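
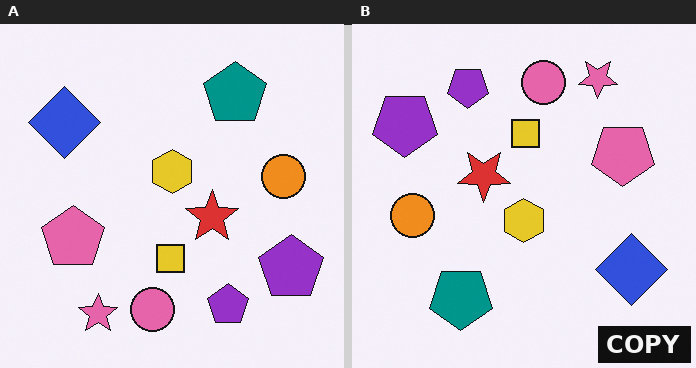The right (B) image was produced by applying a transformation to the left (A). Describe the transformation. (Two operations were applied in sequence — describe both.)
The image was rotated 180°, then watermarked with the text "COPY" in the lower-right corner.

The pink star sits in the bottom-left of the left (A) image and the top-right of the right (B) — consistent with a whole-image 180° rotation. A dark label reading "COPY" appears in the lower-right corner.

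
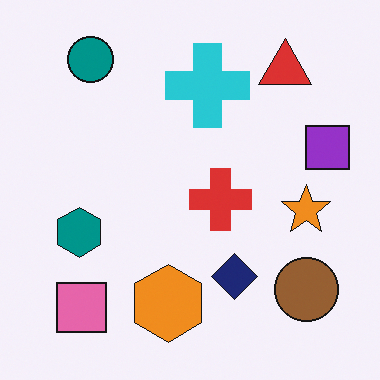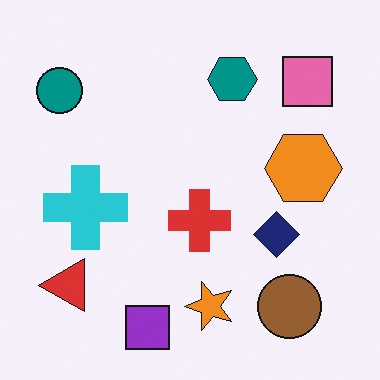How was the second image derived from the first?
The transformation is: transposed (reflected across the top-left ↔ bottom-right diagonal).

Shapes have swapped their row and column positions — what was in the top-right is now in the bottom-left — a diagonal reflection.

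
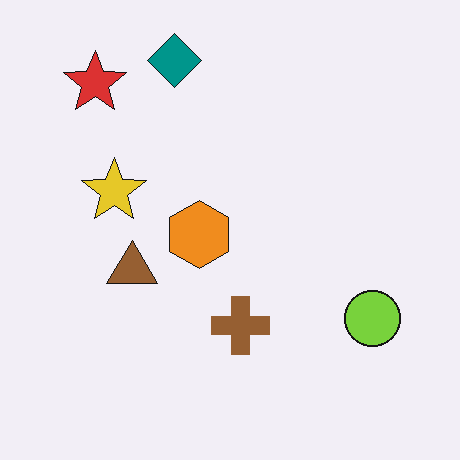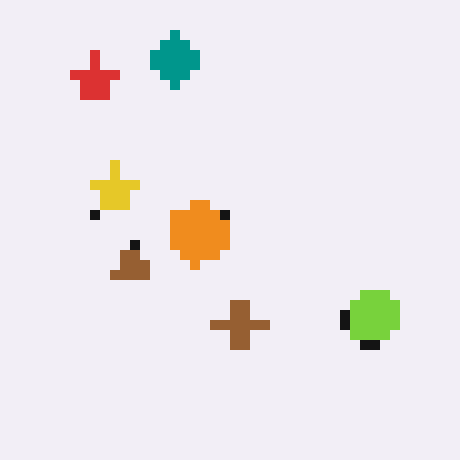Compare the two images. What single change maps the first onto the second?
The transformation is: coarsely pixelated.

Shapes are reduced to large square blocks; fine edges and outlines are lost — a downscale-then-upscale (mosaic) effect.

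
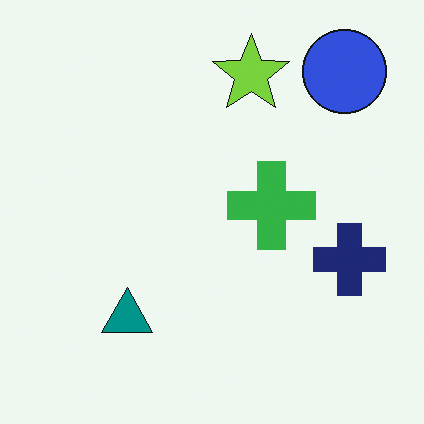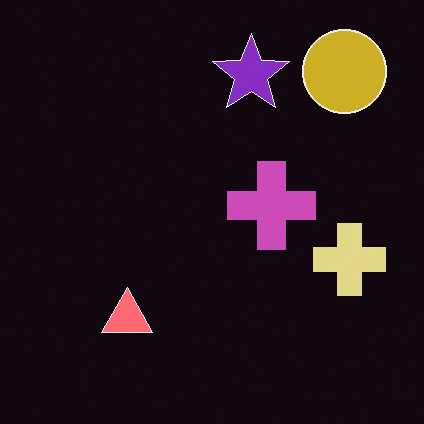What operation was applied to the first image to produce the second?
It was color-inverted (negative).

The light background has become dark and every shape's color is its complement — a photographic negative.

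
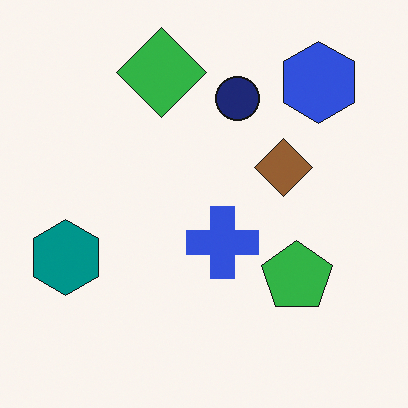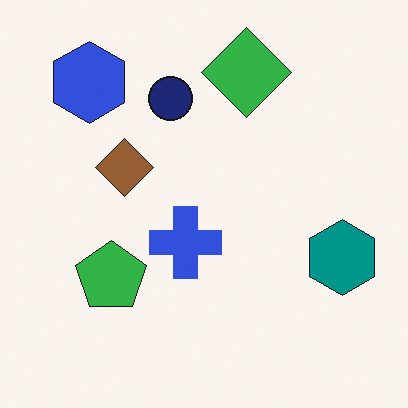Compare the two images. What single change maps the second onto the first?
The image was flipped horizontally (left ↔ right).

The teal hexagon is in the right of the second image and the left of the first — shapes on opposite sides of the vertical midline have swapped in a mirror flip.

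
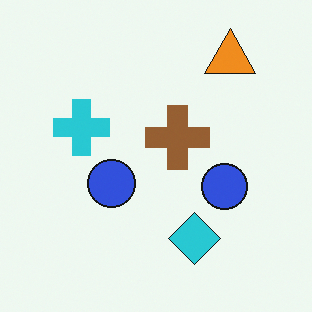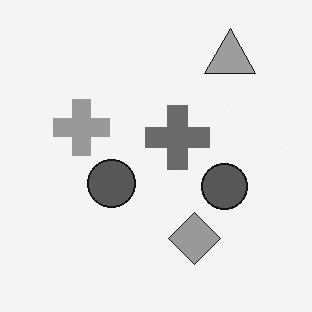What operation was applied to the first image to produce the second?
Converted to grayscale.

All color is removed — every shape is now a shade of grey.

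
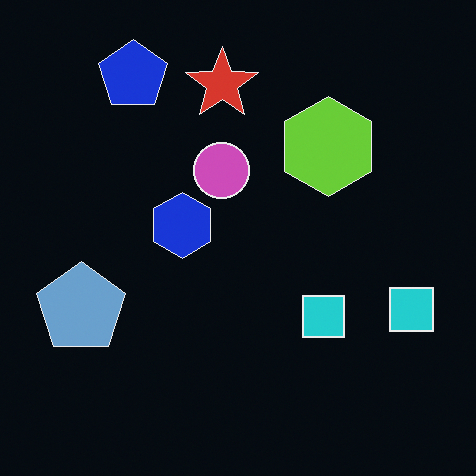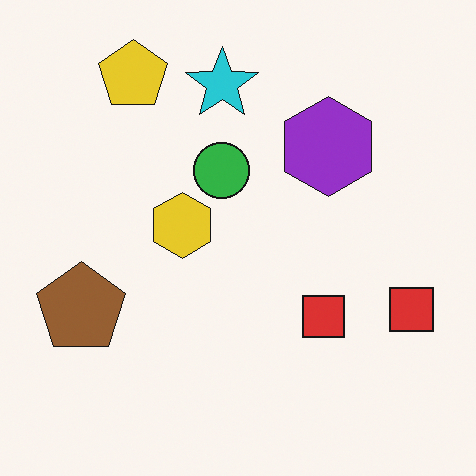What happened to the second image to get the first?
The transformation is: color-inverted (negative).

The light background has become dark and every shape's color is its complement — a photographic negative.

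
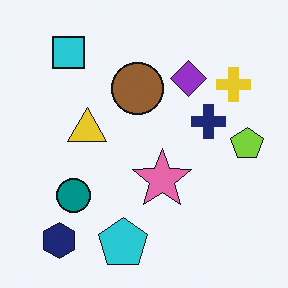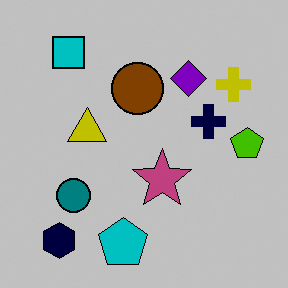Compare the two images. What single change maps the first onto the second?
The image was aggressively posterized.

Each flat color has snapped to a coarser quantized level — most visibly, the near-white background has dropped to a flat grey.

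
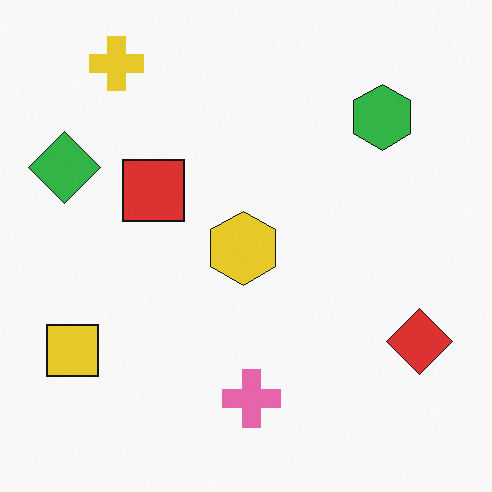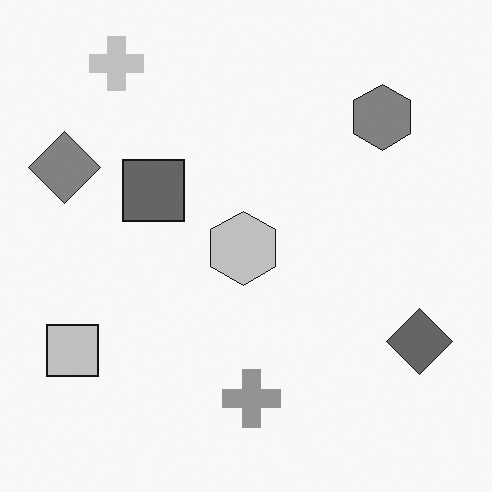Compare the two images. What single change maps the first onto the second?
The transformation is: converted to grayscale.

All color is removed — every shape is now a shade of grey.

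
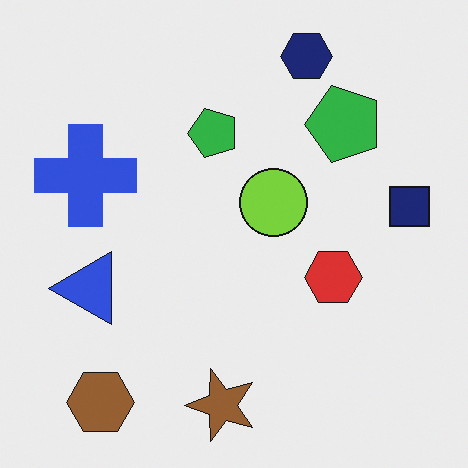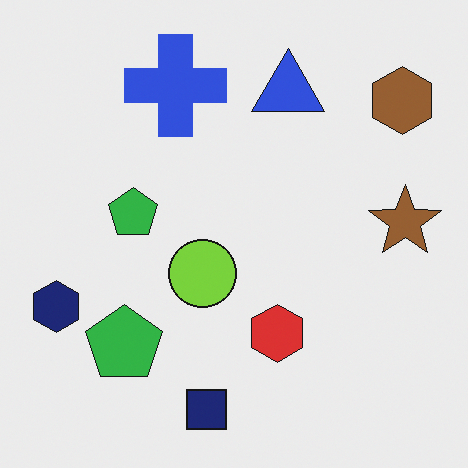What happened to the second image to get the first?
The image was transposed (reflected across the top-left ↔ bottom-right diagonal).

Shapes have swapped their row and column positions — what was in the top-right is now in the bottom-left — a diagonal reflection.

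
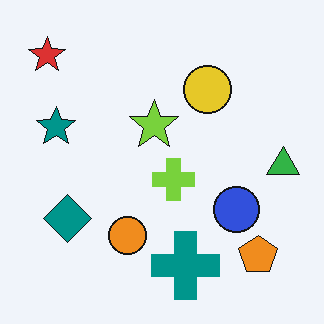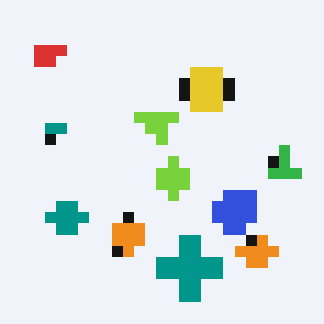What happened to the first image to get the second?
Heavily pixelated into large blocks.

Shapes are reduced to large square blocks; fine edges and outlines are lost — a downscale-then-upscale (mosaic) effect.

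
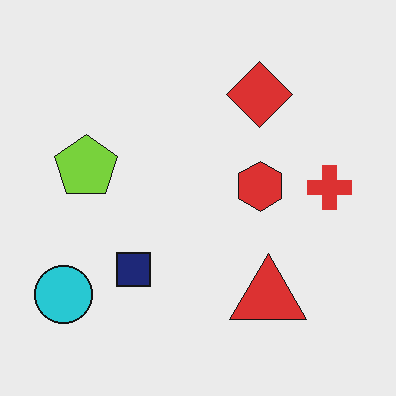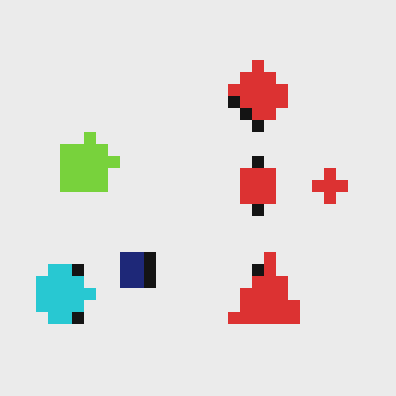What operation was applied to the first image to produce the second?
It was heavily pixelated into large blocks.

Shapes are reduced to large square blocks; fine edges and outlines are lost — a downscale-then-upscale (mosaic) effect.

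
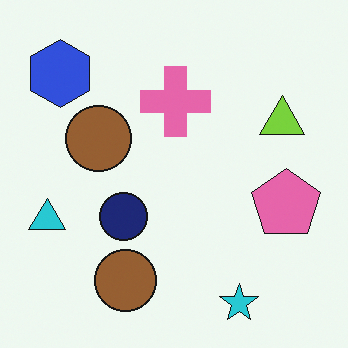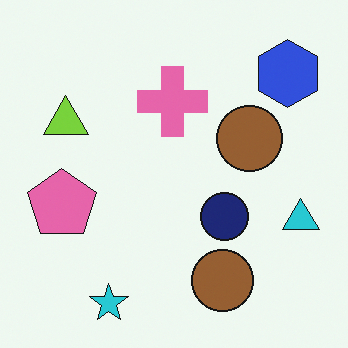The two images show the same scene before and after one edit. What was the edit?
Flipped horizontally (left ↔ right).

The cyan triangle is in the left of the first image and the right of the second — shapes on opposite sides of the vertical midline have swapped in a mirror flip.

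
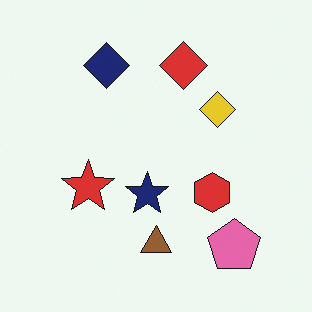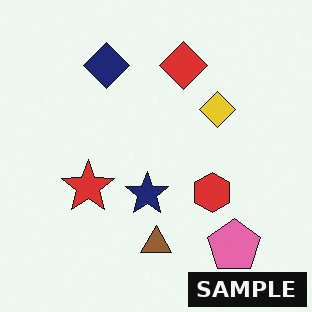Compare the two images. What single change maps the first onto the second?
The second image is the first watermarked with the text "SAMPLE" in the lower-right corner.

A dark label reading "SAMPLE" appears in the lower-right corner.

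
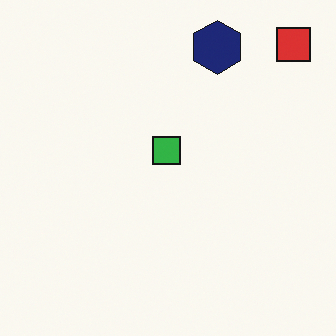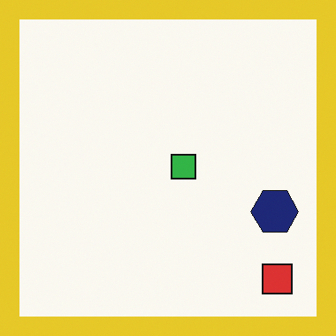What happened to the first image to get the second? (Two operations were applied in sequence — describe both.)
This is the original image rotated 90° clockwise, then framed with a yellow border.

The red square sits in the top-right of the first image and the bottom-right of the second — consistent with a whole-image 90° clockwise rotation. A solid yellow frame runs around the edge of the second image, with the content slightly shrunk inside it.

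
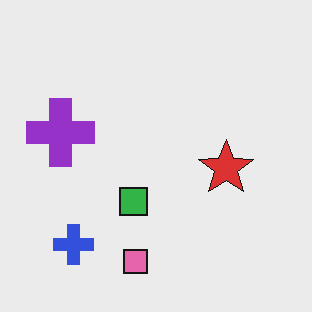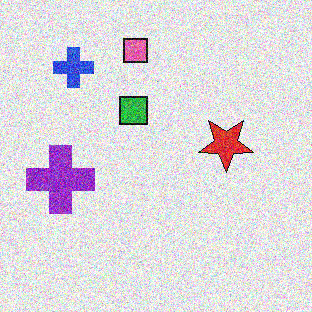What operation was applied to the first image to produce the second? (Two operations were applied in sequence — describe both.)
The image was degraded with a thick layer of grain, then flipped vertically (top ↔ bottom).

Random speckle covers the whole image, including the flat background. The pink square is in the bottom of the first image and the top of the second — shapes on opposite sides of the horizontal midline have swapped in a mirror flip.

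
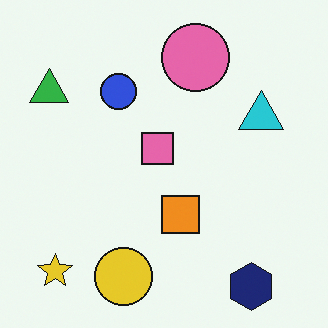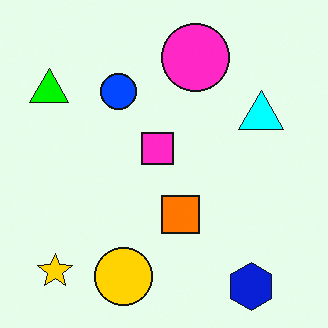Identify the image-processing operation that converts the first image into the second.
The second image is the first heavily oversaturated.

All colors are more vivid — a global saturation change.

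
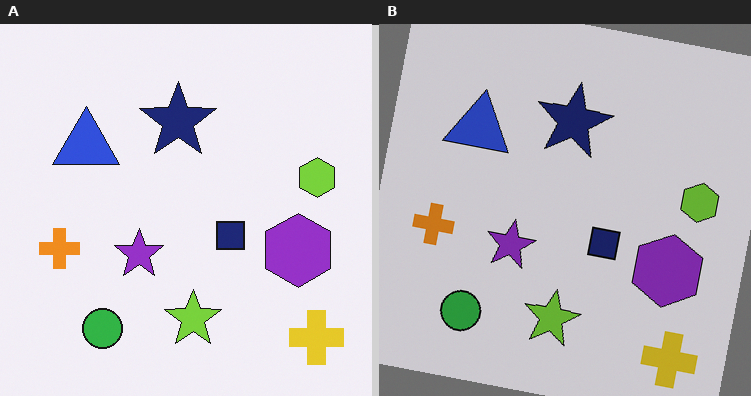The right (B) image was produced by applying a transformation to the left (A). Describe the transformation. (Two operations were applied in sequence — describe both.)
The right (B) image is the left (A) rotated clockwise by a few degrees, then slightly darkened.

Every shape is tilted by the same angle and the image corners show triangular fill wedges — a whole-image rotation by a non-right angle. Every pixel — background and shapes alike — is uniformly darkened.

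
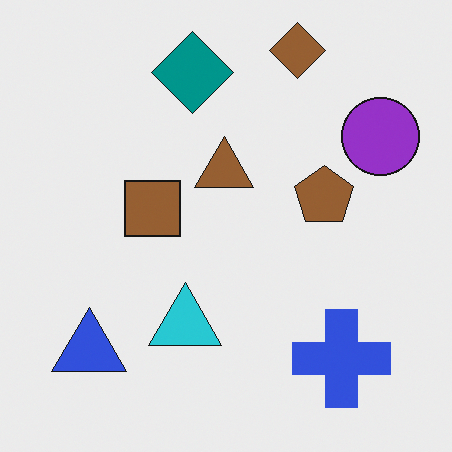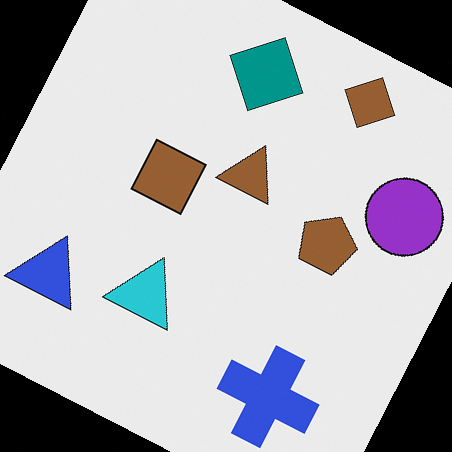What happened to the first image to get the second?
The image was rotated clockwise by a clearly visible amount.

Every shape is tilted by the same angle and the image corners show triangular fill wedges — a whole-image rotation by a non-right angle.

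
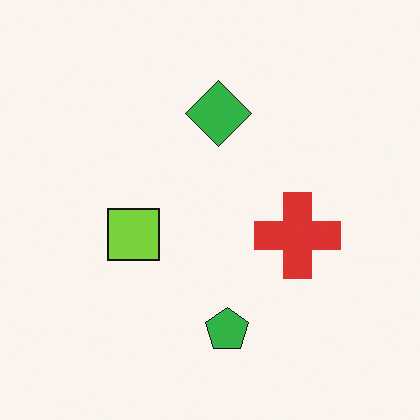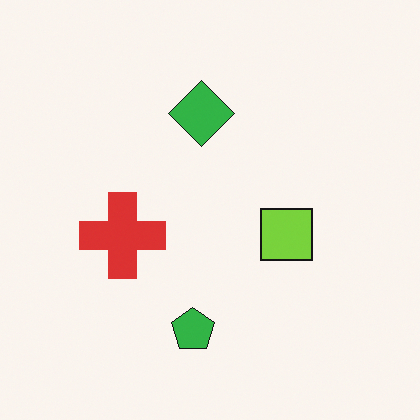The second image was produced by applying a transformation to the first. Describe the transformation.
This is the original image flipped horizontally (left ↔ right).

The red cross is in the right of the first image and the left of the second — shapes on opposite sides of the vertical midline have swapped in a mirror flip.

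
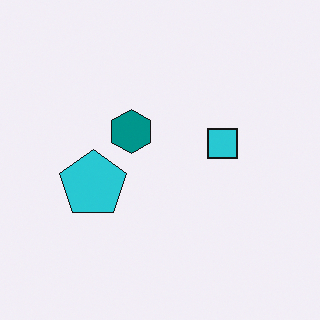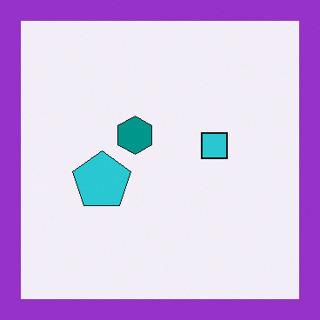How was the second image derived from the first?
The transformation is: framed with a purple border.

A solid purple frame runs around the edge of the second image, with the content slightly shrunk inside it.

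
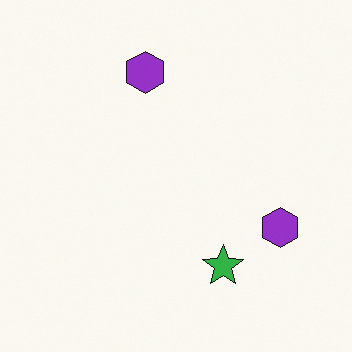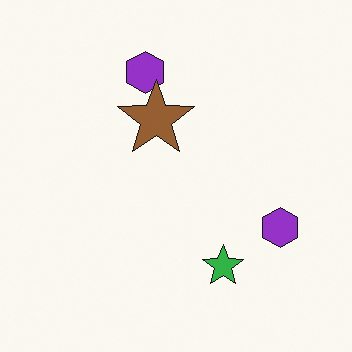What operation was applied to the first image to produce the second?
The second image is the first overlaid with an additional brown star.

A brown star appears in the second image that is absent from the first.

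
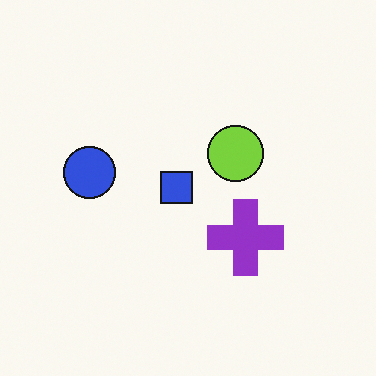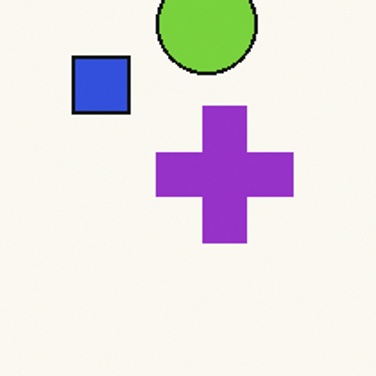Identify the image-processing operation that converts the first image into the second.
Cropped to a noticeably smaller region and rescaled.

The visible shapes are larger and the field of view is narrower; shapes near the original edges may be partly or wholly outside the frame — a crop-and-rescale.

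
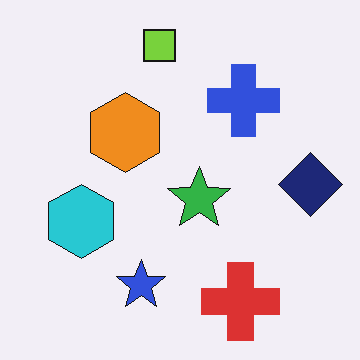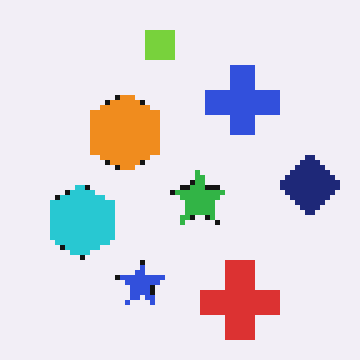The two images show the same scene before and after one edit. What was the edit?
The second image is the first mildly pixelated.

Shapes are reduced to large square blocks; fine edges and outlines are lost — a downscale-then-upscale (mosaic) effect.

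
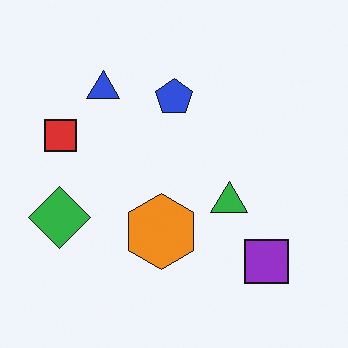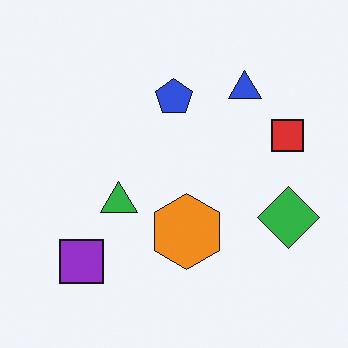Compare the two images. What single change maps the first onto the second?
The second image is the first flipped horizontally (left ↔ right).

The green diamond is in the left of the first image and the right of the second — shapes on opposite sides of the vertical midline have swapped in a mirror flip.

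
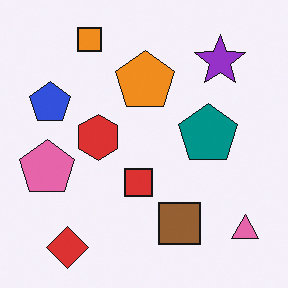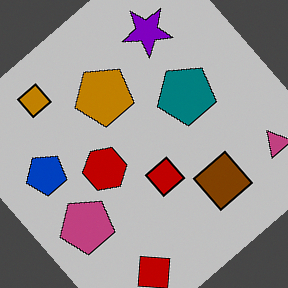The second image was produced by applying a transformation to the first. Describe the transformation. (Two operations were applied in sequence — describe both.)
Aggressively posterized, then rotated counter-clockwise by a large amount — several tens of degrees.

Each flat color has snapped to a coarser quantized level — most visibly, the near-white background has dropped to a flat grey. Every shape is tilted by the same angle and the image corners show triangular fill wedges — a whole-image rotation by a non-right angle.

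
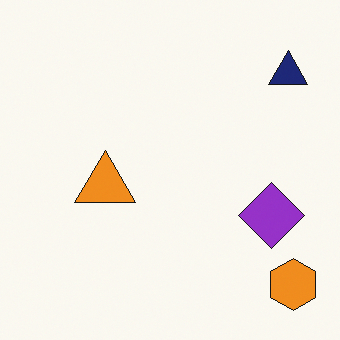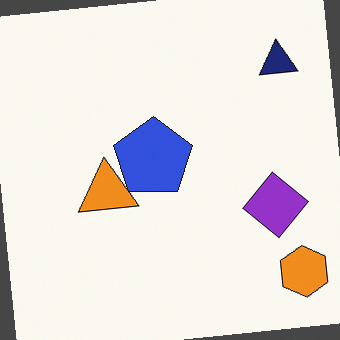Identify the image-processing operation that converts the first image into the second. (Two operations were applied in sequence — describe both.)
The second image is the first rotated counter-clockwise by a few degrees, then overlaid with an additional blue pentagon.

Every shape is tilted by the same angle and the image corners show triangular fill wedges — a whole-image rotation by a non-right angle. A blue pentagon appears in the second image that is absent from the first.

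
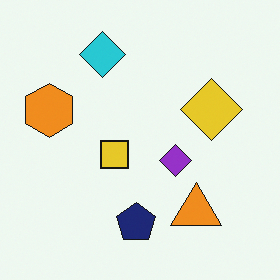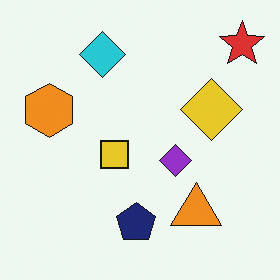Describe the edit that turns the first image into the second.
Overlaid with an additional red star.

A red star appears in the second image that is absent from the first.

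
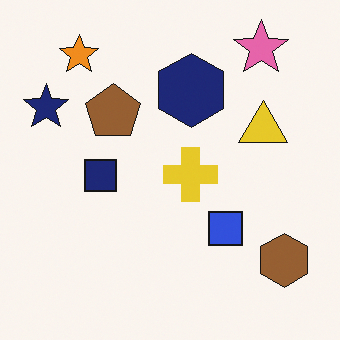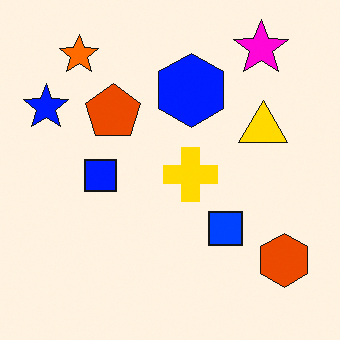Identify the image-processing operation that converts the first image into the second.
It was made much more vivid (saturation change).

All colors are more vivid — a global saturation change.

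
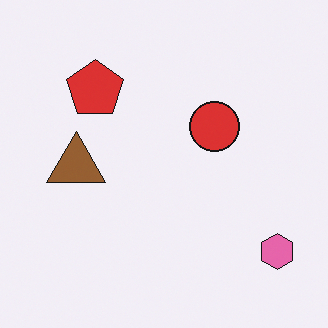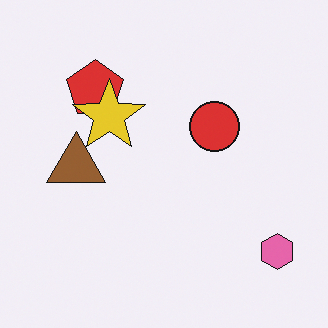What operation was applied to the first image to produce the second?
Overlaid with an additional yellow star.

A yellow star appears in the second image that is absent from the first.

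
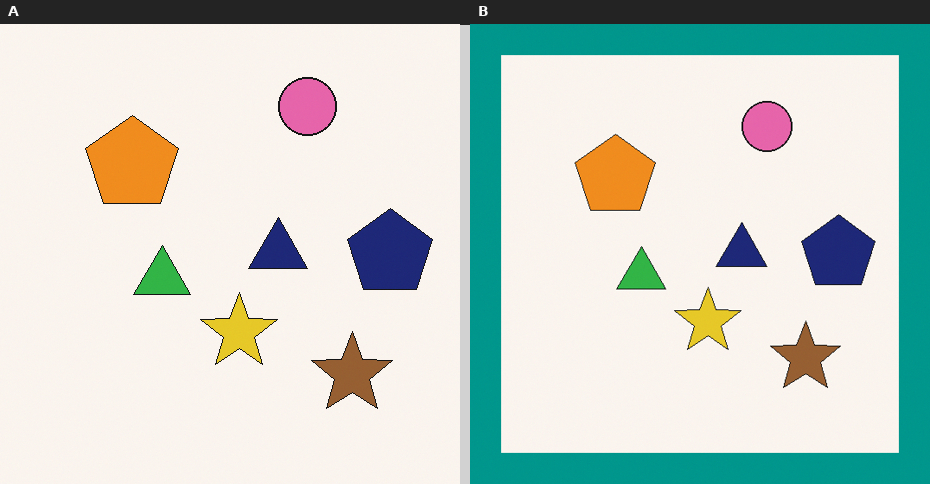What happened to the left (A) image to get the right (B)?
The image was framed with a teal border.

A solid teal frame runs around the edge of the right (B) image, with the content slightly shrunk inside it.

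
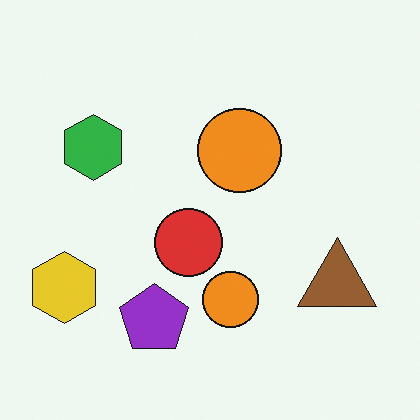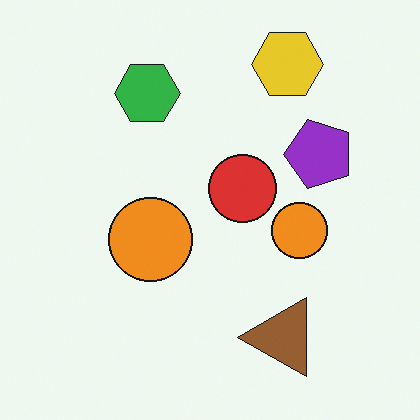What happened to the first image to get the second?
Transposed (reflected across the top-left ↔ bottom-right diagonal).

Shapes have swapped their row and column positions — what was in the top-right is now in the bottom-left — a diagonal reflection.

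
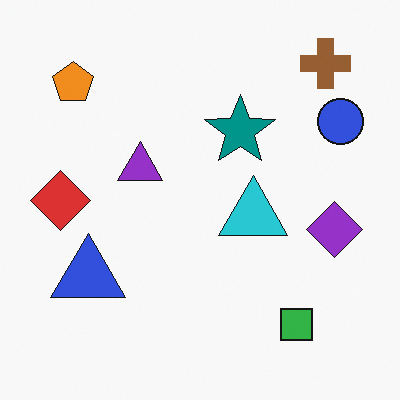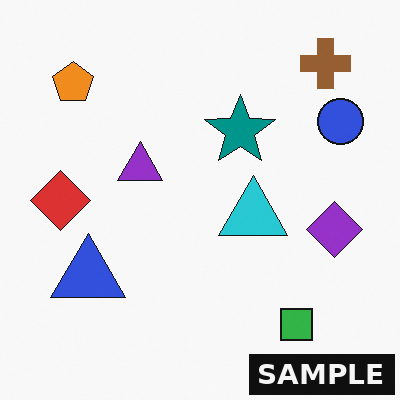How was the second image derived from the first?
It was watermarked with the text "SAMPLE" in the lower-right corner.

A dark label reading "SAMPLE" appears in the lower-right corner.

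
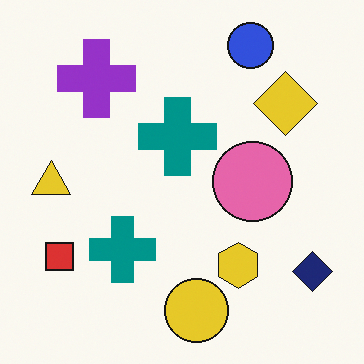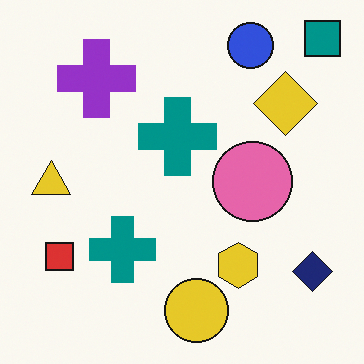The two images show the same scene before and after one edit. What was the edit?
It was overlaid with an additional teal square.

A teal square appears in the second image that is absent from the first.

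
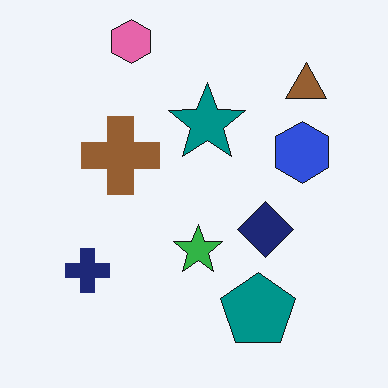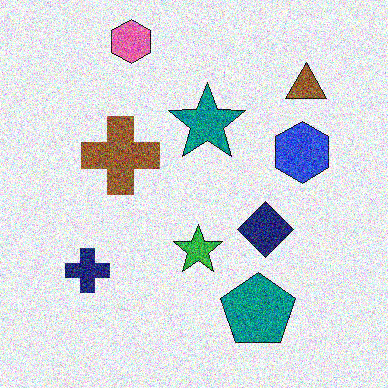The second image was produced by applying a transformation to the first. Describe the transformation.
Degraded with a thick layer of grain.

Random speckle covers the whole image, including the flat background.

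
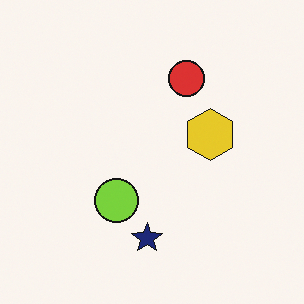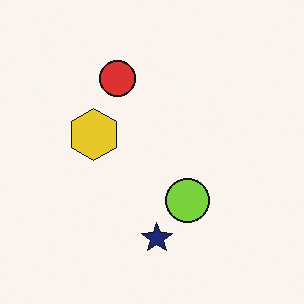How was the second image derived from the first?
The image was flipped horizontally (left ↔ right).

The yellow hexagon is in the right of the first image and the left of the second — shapes on opposite sides of the vertical midline have swapped in a mirror flip.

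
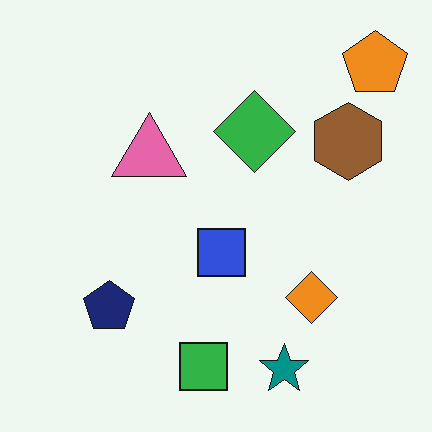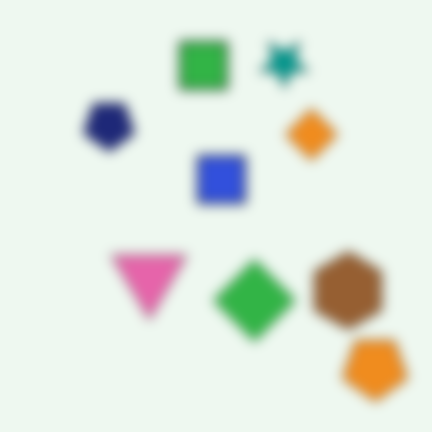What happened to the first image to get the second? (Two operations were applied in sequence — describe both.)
It was strongly gaussian-blurred, then flipped vertically (top ↔ bottom).

Shape edges and outlines are uniformly softened across the whole image. The teal star is in the bottom of the first image and the top of the second — shapes on opposite sides of the horizontal midline have swapped in a mirror flip.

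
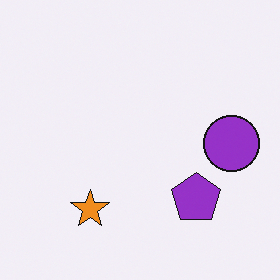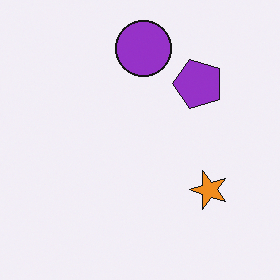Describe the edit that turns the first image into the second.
The transformation is: rotated 90° counter-clockwise.

The purple circle sits in the right of the first image and the top of the second — consistent with a whole-image 90° counter-clockwise rotation.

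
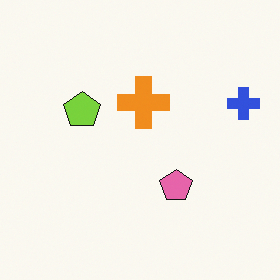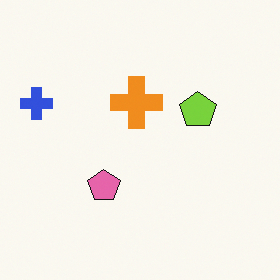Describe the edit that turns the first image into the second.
The transformation is: flipped horizontally (left ↔ right).

The blue cross is in the right of the first image and the left of the second — shapes on opposite sides of the vertical midline have swapped in a mirror flip.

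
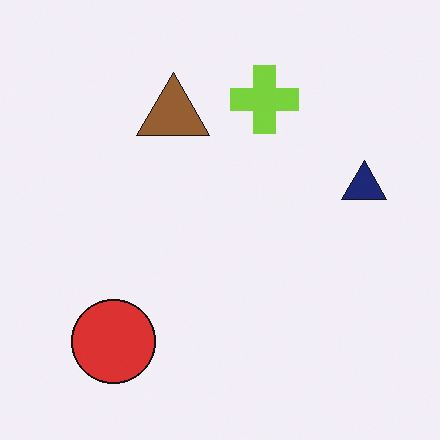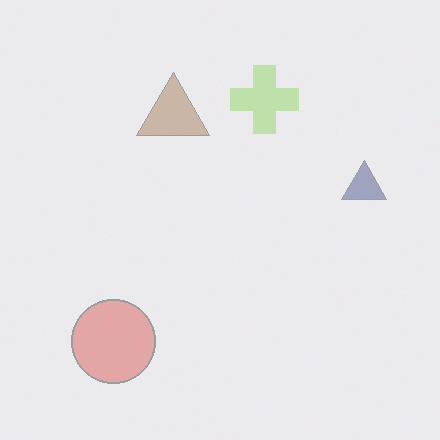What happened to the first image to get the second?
It was given much lower contrast.

Tones are pushed toward mid-grey across the whole image — a global contrast change.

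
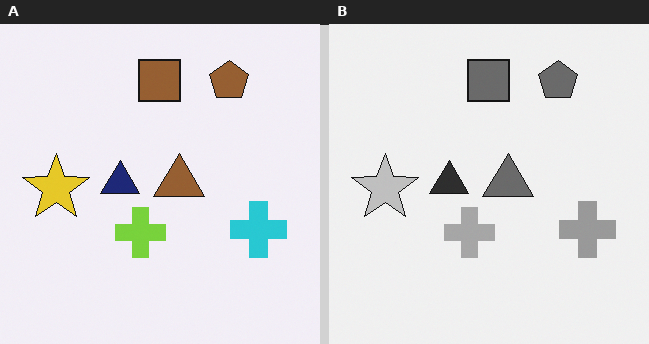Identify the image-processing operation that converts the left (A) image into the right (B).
The right (B) image is the left (A) converted to grayscale.

All color is removed — every shape is now a shade of grey.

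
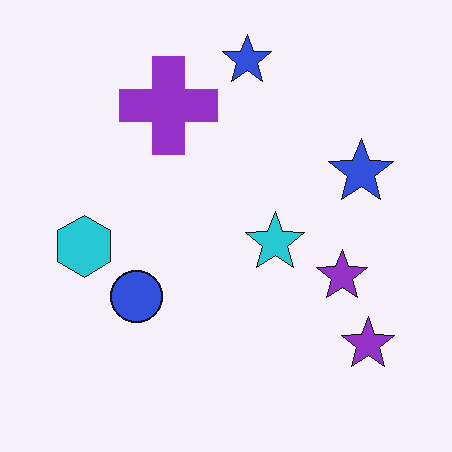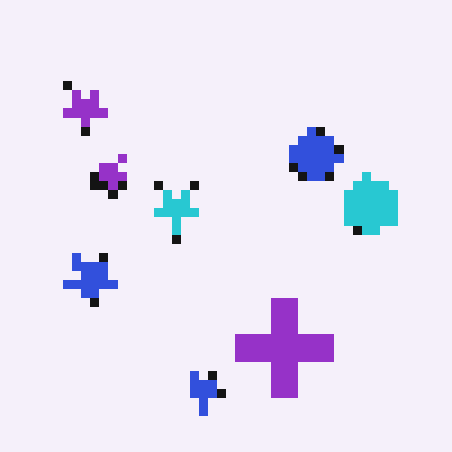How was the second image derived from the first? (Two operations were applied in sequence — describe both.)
It was heavily pixelated into large blocks, then rotated 180°.

Shapes are reduced to large square blocks; fine edges and outlines are lost — a downscale-then-upscale (mosaic) effect. The cyan hexagon sits in the left of the first image and the right of the second — consistent with a whole-image 180° rotation.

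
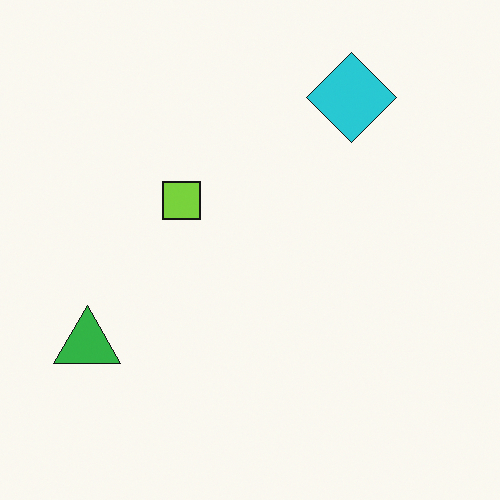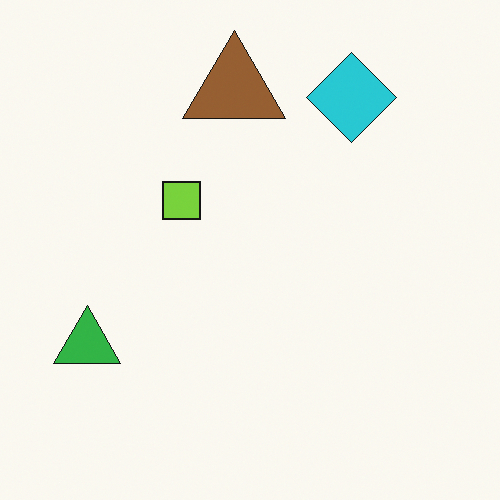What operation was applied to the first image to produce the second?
The image was overlaid with an additional brown triangle.

A brown triangle appears in the second image that is absent from the first.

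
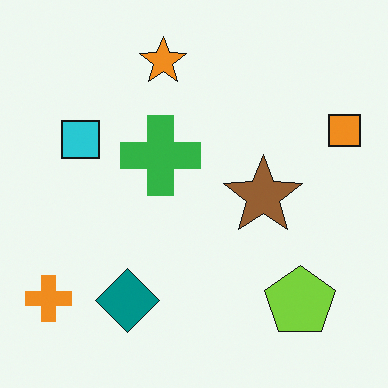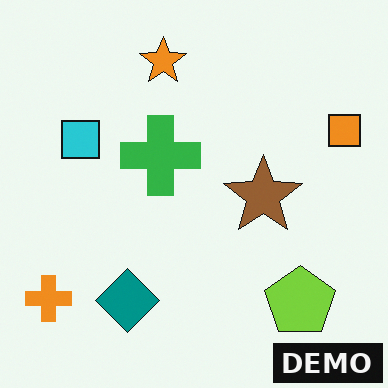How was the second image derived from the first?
The image was watermarked with the text "DEMO" in the lower-right corner.

A dark label reading "DEMO" appears in the lower-right corner.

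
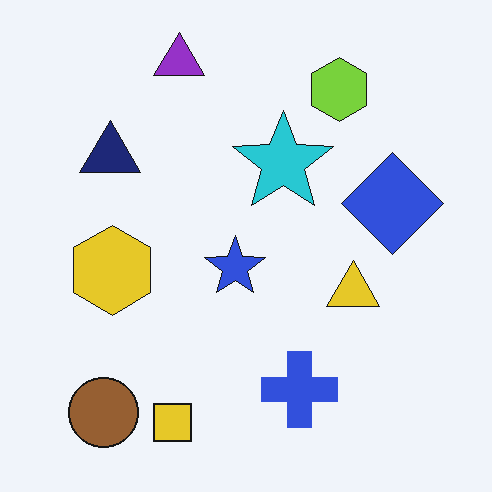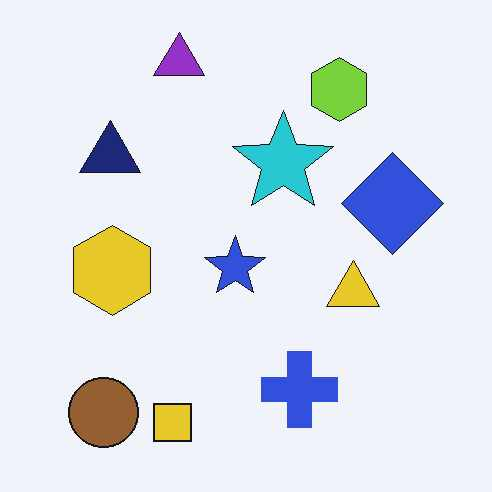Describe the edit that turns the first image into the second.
The transformation is: JPEG-compressed with visible artifacts.

Blocky 8×8 compression artifacts appear around shape edges and the flat background shows ringing — characteristic JPEG degradation.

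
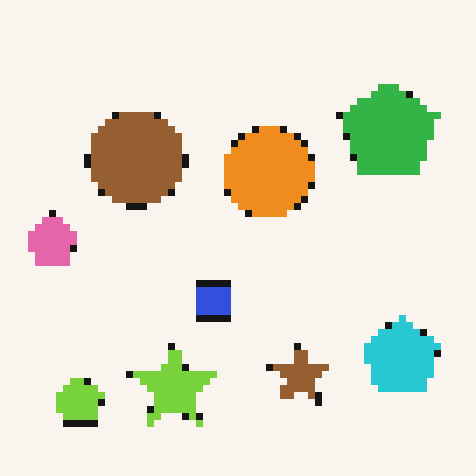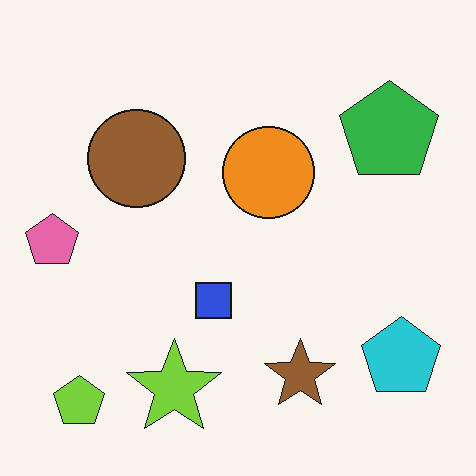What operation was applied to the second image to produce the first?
Pixelated into visible square blocks.

Shapes are reduced to large square blocks; fine edges and outlines are lost — a downscale-then-upscale (mosaic) effect.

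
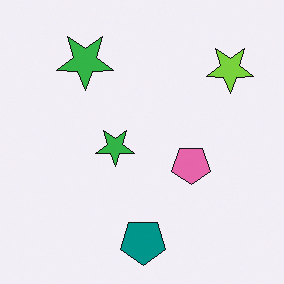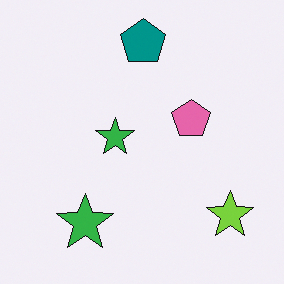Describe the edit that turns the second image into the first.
The image was flipped vertically (top ↔ bottom).

The teal pentagon is in the top of the second image and the bottom of the first — shapes on opposite sides of the horizontal midline have swapped in a mirror flip.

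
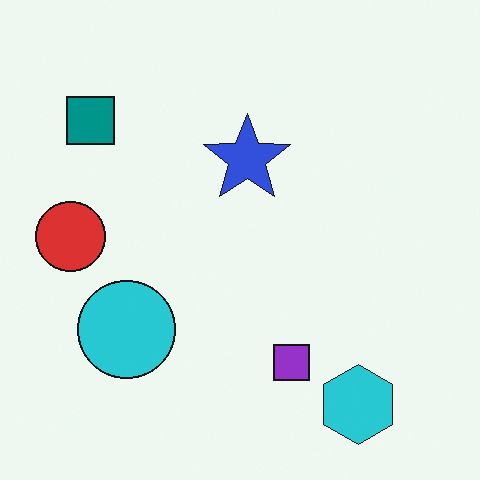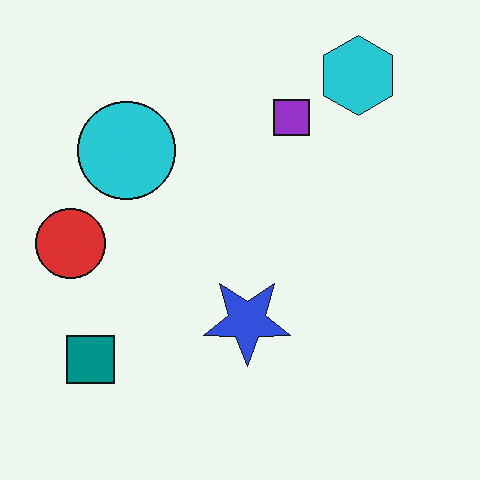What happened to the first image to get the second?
It was flipped vertically (top ↔ bottom).

The cyan hexagon is in the bottom-right of the first image and the top-right of the second — shapes on opposite sides of the horizontal midline have swapped in a mirror flip.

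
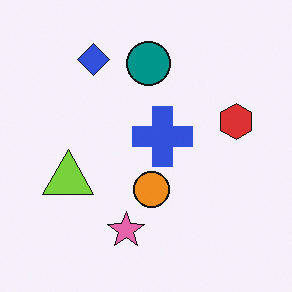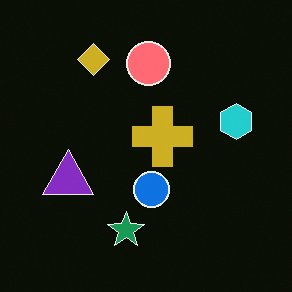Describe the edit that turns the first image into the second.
The second image is the first color-inverted (negative).

The light background has become dark and every shape's color is its complement — a photographic negative.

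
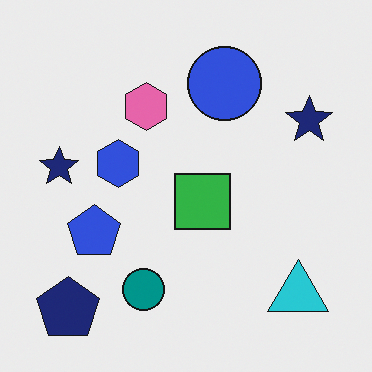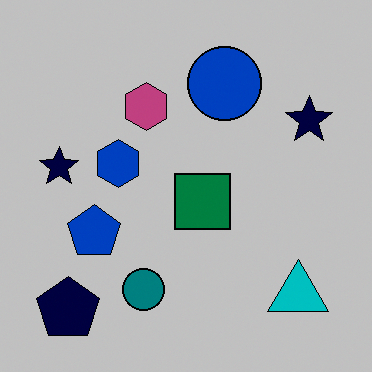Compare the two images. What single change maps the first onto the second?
The image was aggressively posterized.

Each flat color has snapped to a coarser quantized level — most visibly, the near-white background has dropped to a flat grey.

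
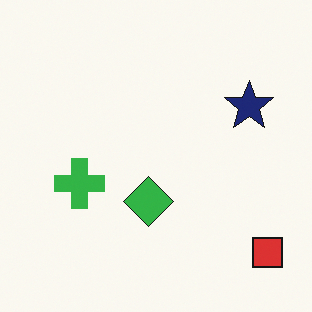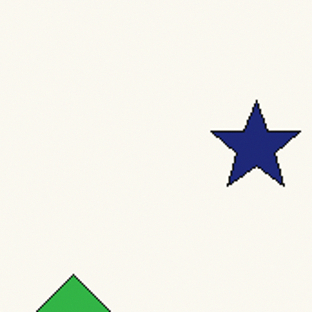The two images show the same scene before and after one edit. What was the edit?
It was cropped tightly and scaled back up.

The visible shapes are larger and the field of view is narrower; shapes near the original edges may be partly or wholly outside the frame — a crop-and-rescale.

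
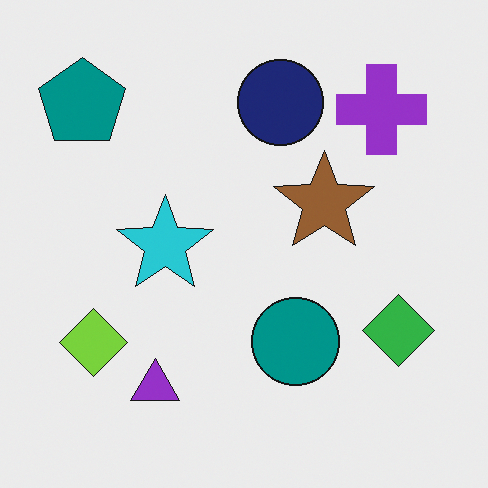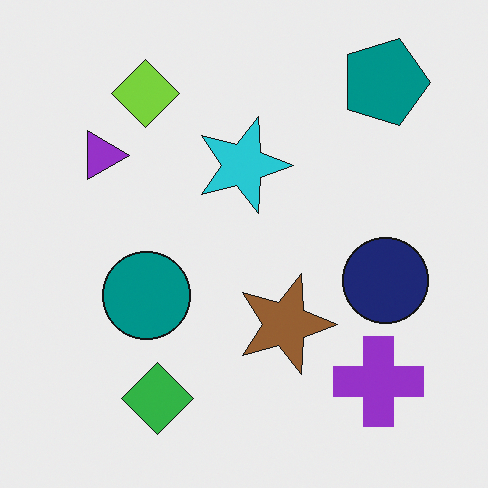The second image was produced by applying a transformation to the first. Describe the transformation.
The second image is the first rotated 90° clockwise.

The teal pentagon sits in the top-left of the first image and the top-right of the second — consistent with a whole-image 90° clockwise rotation.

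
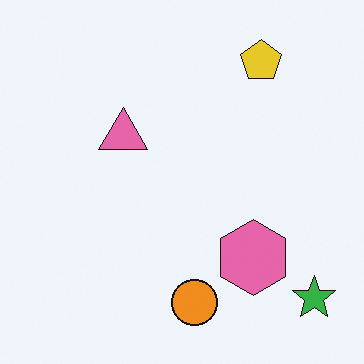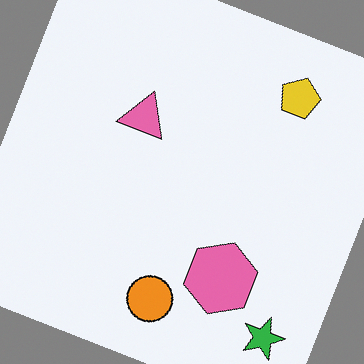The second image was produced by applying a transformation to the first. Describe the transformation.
This is the original image rotated clockwise by a clearly visible amount.

Every shape is tilted by the same angle and the image corners show triangular fill wedges — a whole-image rotation by a non-right angle.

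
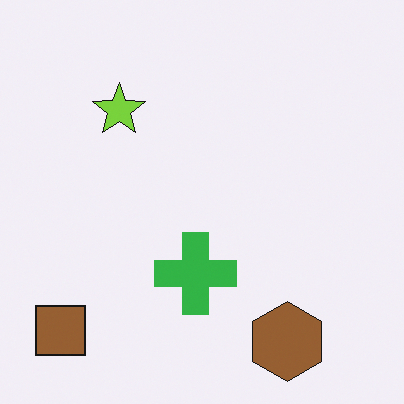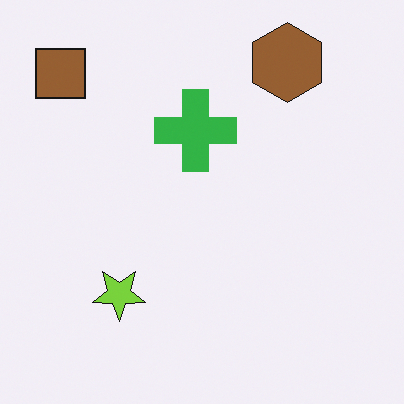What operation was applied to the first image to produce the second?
The transformation is: flipped vertically (top ↔ bottom).

The brown hexagon is in the bottom-right of the first image and the top-right of the second — shapes on opposite sides of the horizontal midline have swapped in a mirror flip.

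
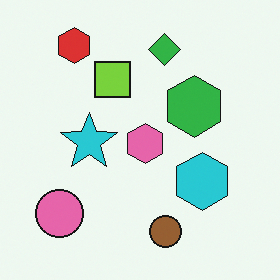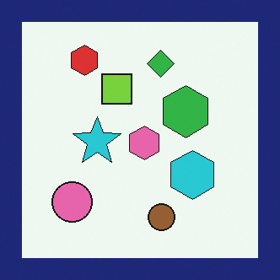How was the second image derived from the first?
The image was framed with a navy border.

A solid navy frame runs around the edge of the second image, with the content slightly shrunk inside it.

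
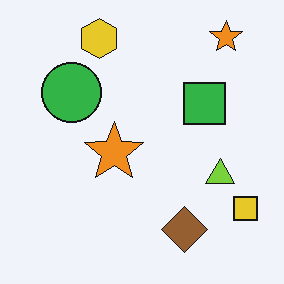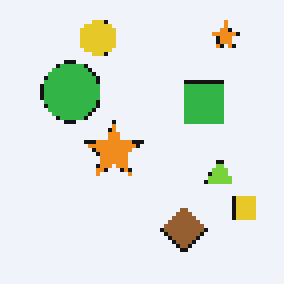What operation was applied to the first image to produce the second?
This is the original image lightly pixelated (a mild mosaic effect).

Shapes are reduced to large square blocks; fine edges and outlines are lost — a downscale-then-upscale (mosaic) effect.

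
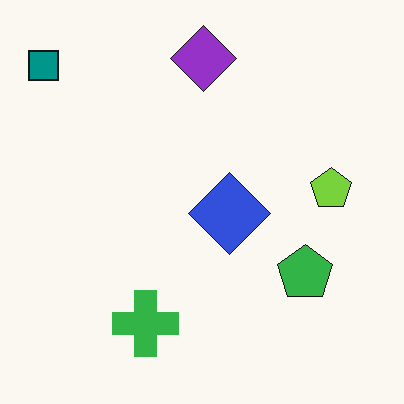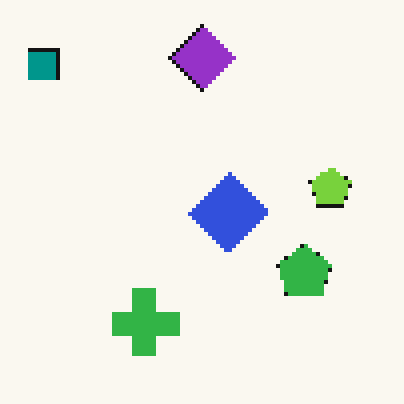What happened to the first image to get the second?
Mildly pixelated.

Shapes are reduced to large square blocks; fine edges and outlines are lost — a downscale-then-upscale (mosaic) effect.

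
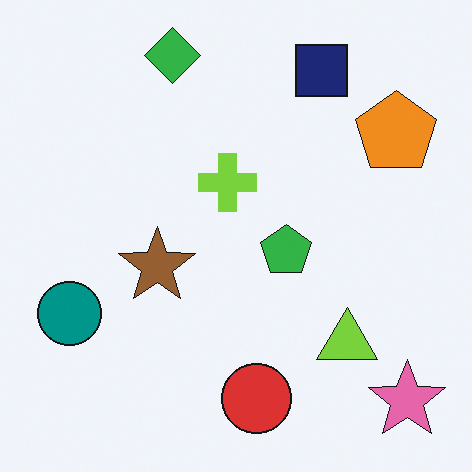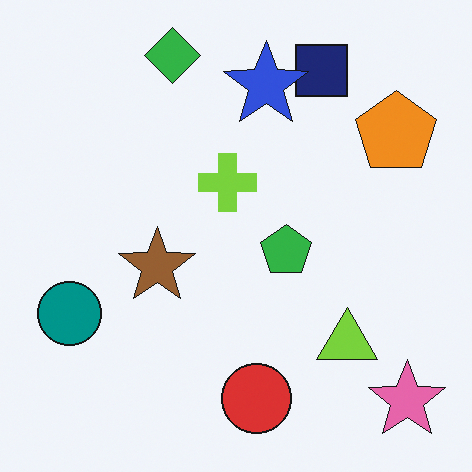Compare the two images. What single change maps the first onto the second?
The transformation is: overlaid with an additional blue star.

A blue star appears in the second image that is absent from the first.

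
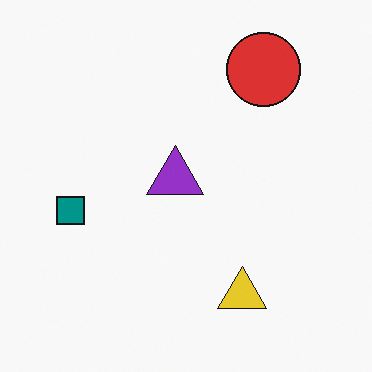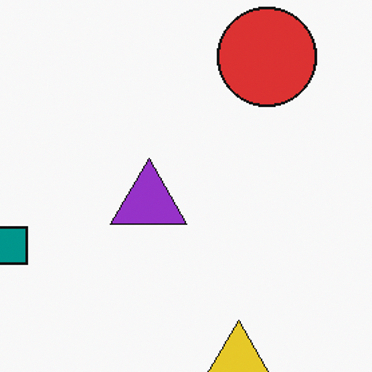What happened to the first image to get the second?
It was cropped to a modestly smaller region and rescaled.

The visible shapes are larger and the field of view is narrower; shapes near the original edges may be partly or wholly outside the frame — a crop-and-rescale.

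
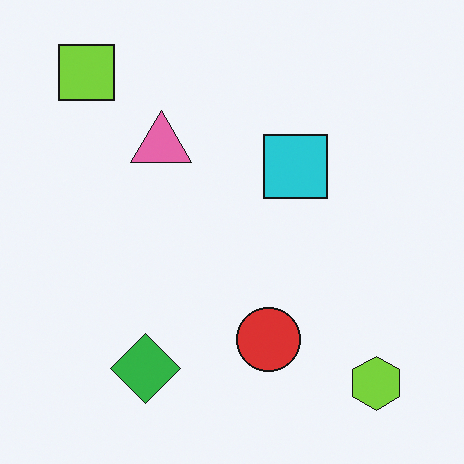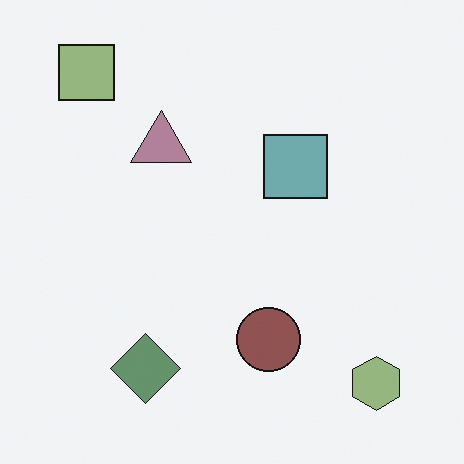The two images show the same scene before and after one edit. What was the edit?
The transformation is: heavily desaturated.

All colors are more muted and greyish — a global saturation change.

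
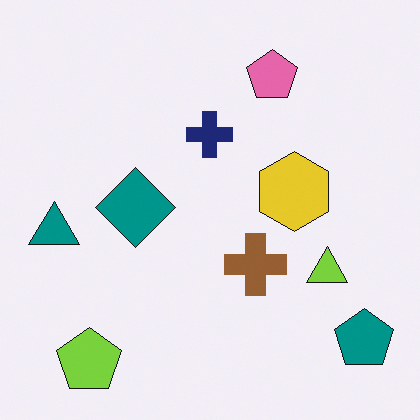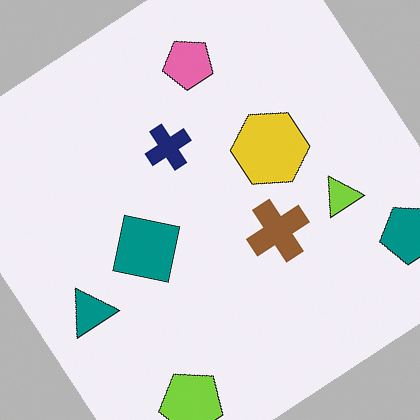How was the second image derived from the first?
The second image is the first rotated counter-clockwise by a large amount — several tens of degrees.

Every shape is tilted by the same angle and the image corners show triangular fill wedges — a whole-image rotation by a non-right angle.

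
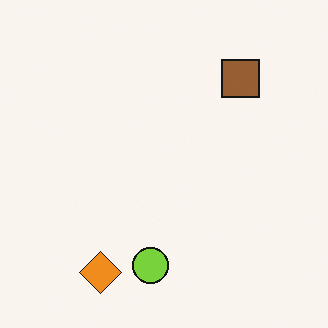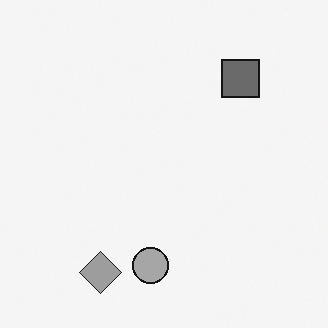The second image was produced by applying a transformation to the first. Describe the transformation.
This is the original image converted to grayscale.

All color is removed — every shape is now a shade of grey.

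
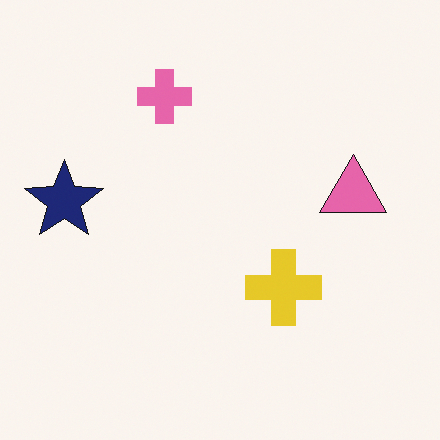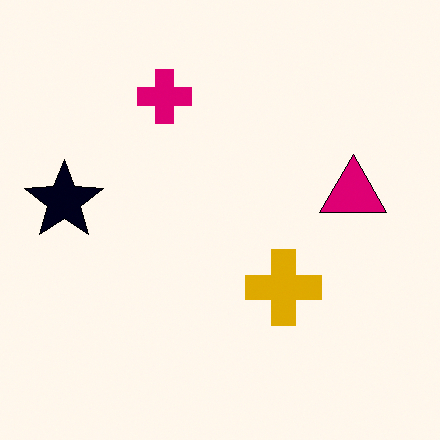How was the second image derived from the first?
It was given much higher contrast.

Tones are pushed away from mid-grey across the whole image — a global contrast change.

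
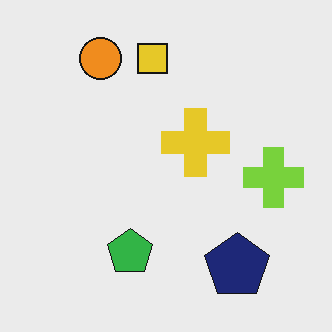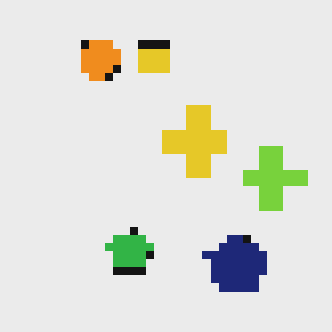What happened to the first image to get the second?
The second image is the first moderately pixelated.

Shapes are reduced to large square blocks; fine edges and outlines are lost — a downscale-then-upscale (mosaic) effect.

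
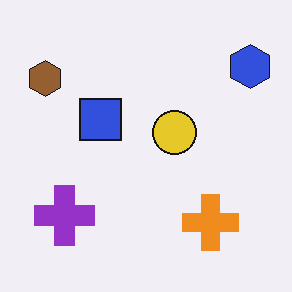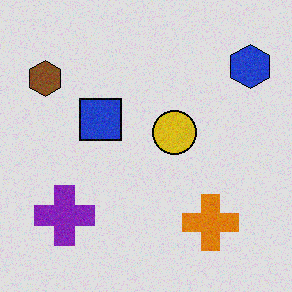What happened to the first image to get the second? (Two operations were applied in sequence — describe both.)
This is the original image degraded with a light layer of grain, then posterized to a reduced palette.

Random speckle covers the whole image, including the flat background. Each flat color has snapped to a coarser quantized level — most visibly, the near-white background has dropped to a flat grey.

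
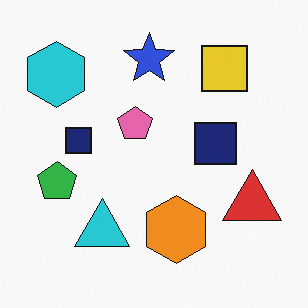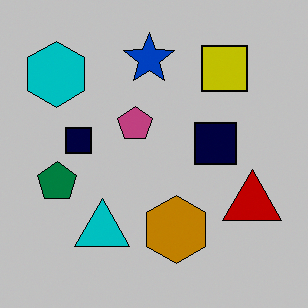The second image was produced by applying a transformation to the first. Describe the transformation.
Heavily posterized to just a handful of flat colors.

Each flat color has snapped to a coarser quantized level — most visibly, the near-white background has dropped to a flat grey.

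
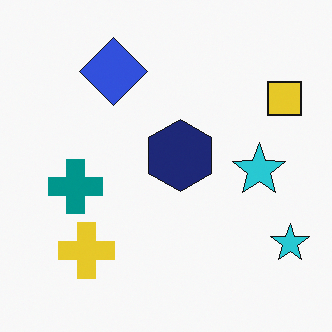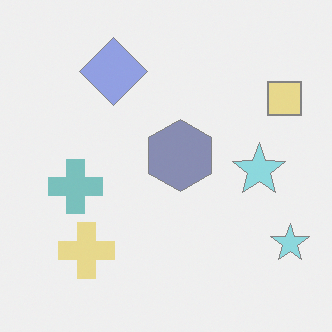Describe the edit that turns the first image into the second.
It was washed out (contrast reduced).

Tones are pushed toward mid-grey across the whole image — a global contrast change.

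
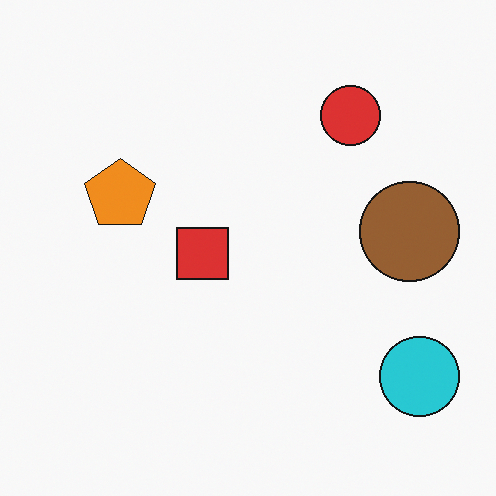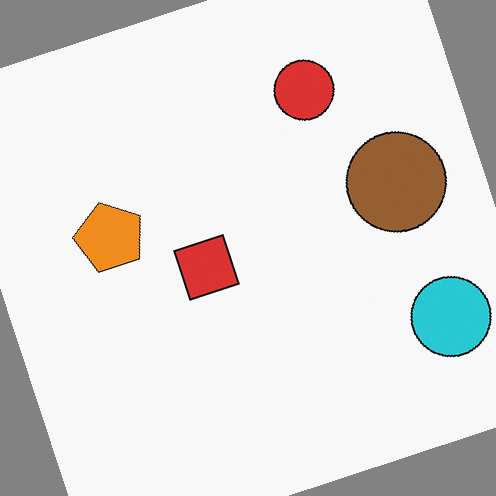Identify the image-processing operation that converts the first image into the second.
The transformation is: rotated counter-clockwise by a clearly visible amount.

Every shape is tilted by the same angle and the image corners show triangular fill wedges — a whole-image rotation by a non-right angle.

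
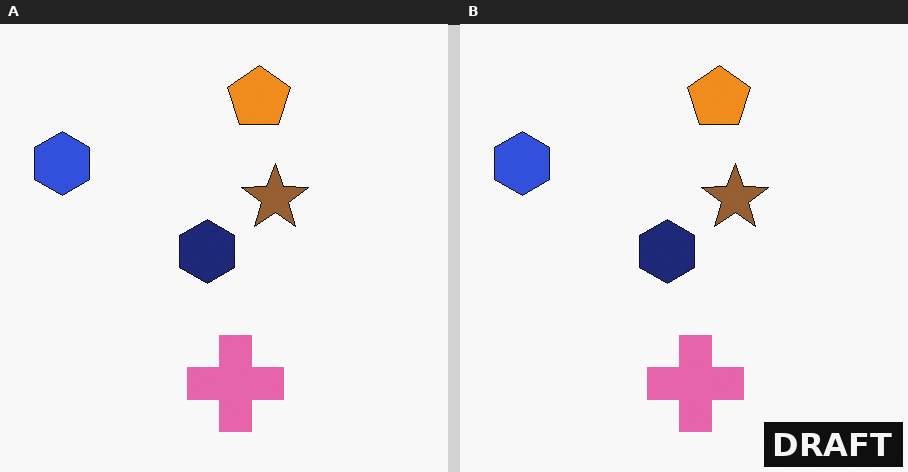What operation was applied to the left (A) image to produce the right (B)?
Watermarked with the text "DRAFT" in the lower-right corner.

A dark label reading "DRAFT" appears in the lower-right corner.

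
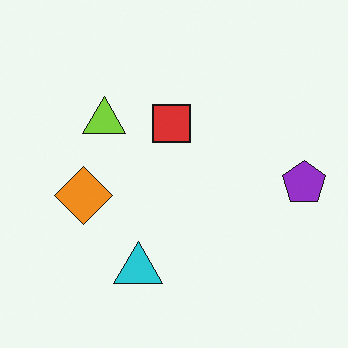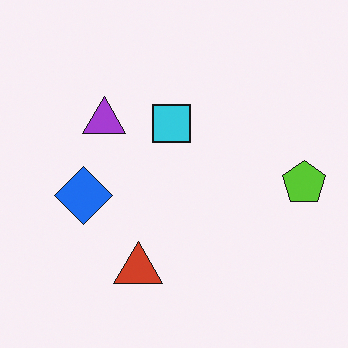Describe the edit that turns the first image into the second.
The image was hue-shifted through roughly half the color wheel.

Every shape's color has rotated by the same amount around the hue wheel — a uniform hue shift.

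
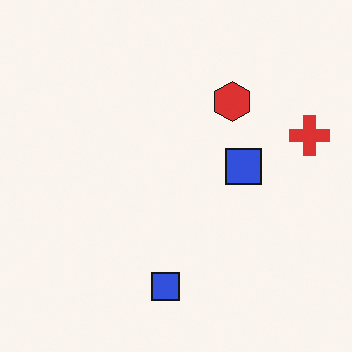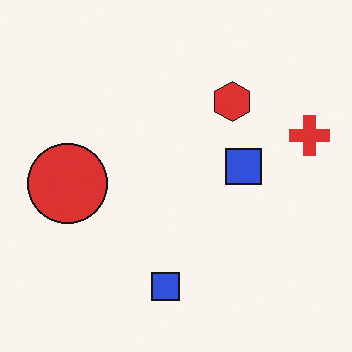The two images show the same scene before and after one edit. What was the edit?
The second image is the first overlaid with an additional red circle.

A red circle appears in the second image that is absent from the first.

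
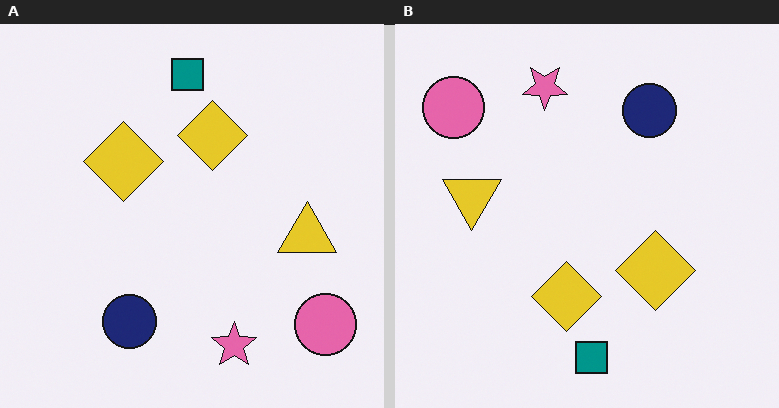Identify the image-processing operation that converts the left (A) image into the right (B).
The right (B) image is the left (A) rotated 180°.

The pink circle sits in the bottom-right of the left (A) image and the top-left of the right (B) — consistent with a whole-image 180° rotation.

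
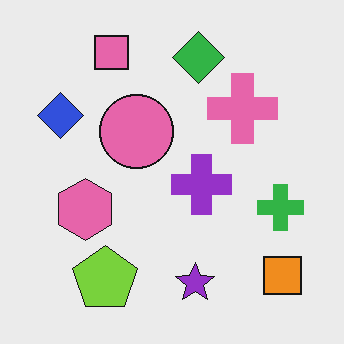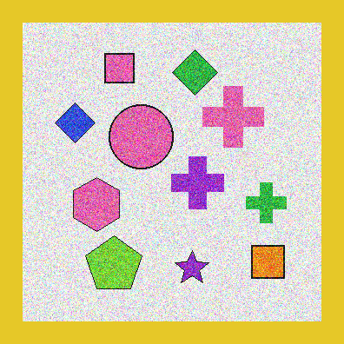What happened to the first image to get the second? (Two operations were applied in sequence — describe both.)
The transformation is: degraded with heavy additive noise, then framed with a yellow border.

Random speckle covers the whole image, including the flat background. A solid yellow frame runs around the edge of the second image, with the content slightly shrunk inside it.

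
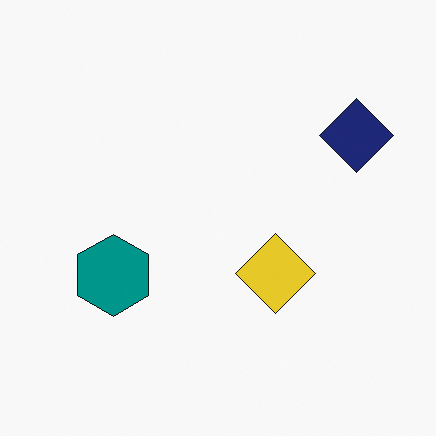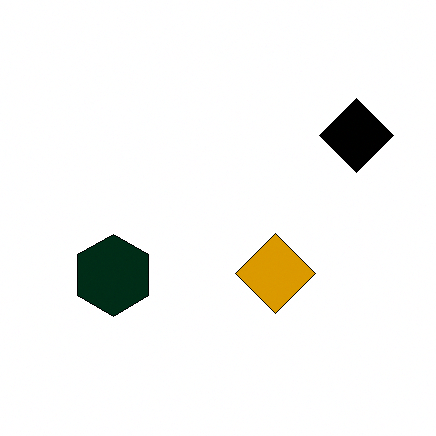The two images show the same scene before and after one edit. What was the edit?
The transformation is: given much higher contrast.

Tones are pushed away from mid-grey across the whole image — a global contrast change.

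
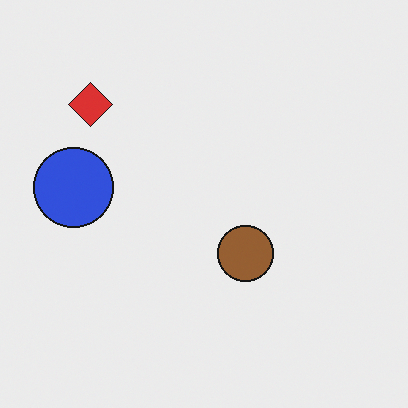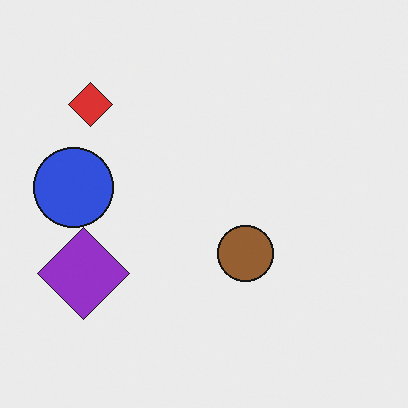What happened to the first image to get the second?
The second image is the first overlaid with an additional purple diamond.

A purple diamond appears in the second image that is absent from the first.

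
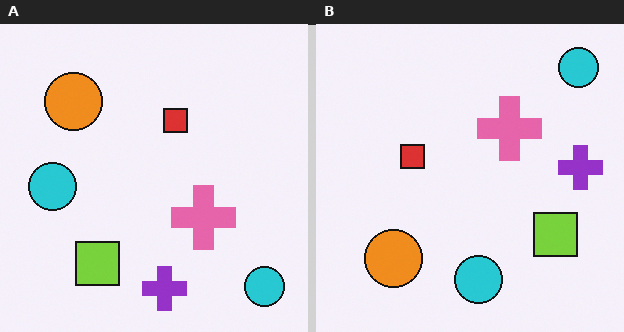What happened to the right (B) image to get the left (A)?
The transformation is: rotated 90° clockwise.

The orange circle sits in the bottom-left of the right (B) image and the top-left of the left (A) — consistent with a whole-image 90° clockwise rotation.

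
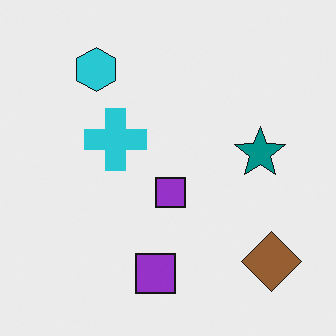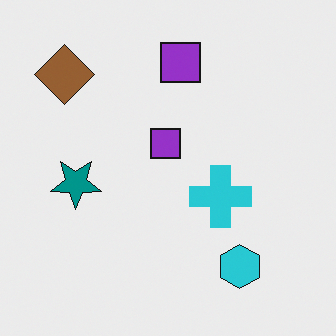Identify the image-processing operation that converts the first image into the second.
This is the original image rotated 180°.

The brown diamond sits in the bottom-right of the first image and the top-left of the second — consistent with a whole-image 180° rotation.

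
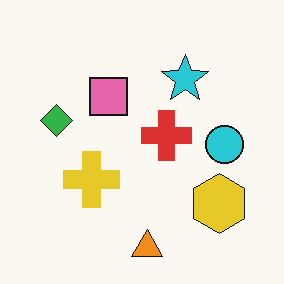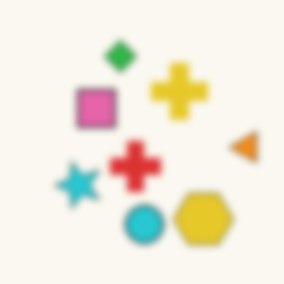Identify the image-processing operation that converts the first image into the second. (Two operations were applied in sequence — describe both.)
The image was transposed (reflected across the top-left ↔ bottom-right diagonal), then noticeably gaussian-blurred.

Shapes have swapped their row and column positions — what was in the top-right is now in the bottom-left — a diagonal reflection. Shape edges and outlines are uniformly softened across the whole image.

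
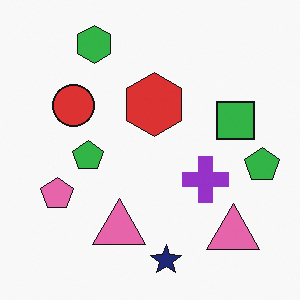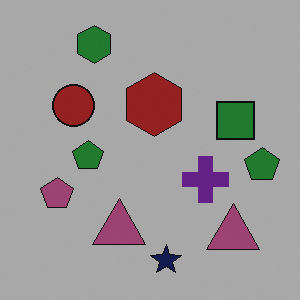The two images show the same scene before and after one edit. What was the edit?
The image was noticeably darkened.

Every pixel — background and shapes alike — is uniformly darkened.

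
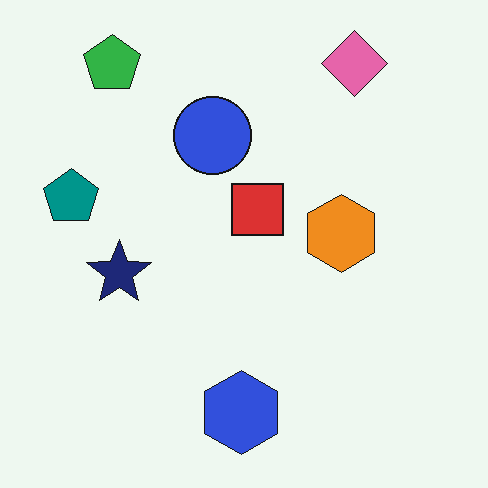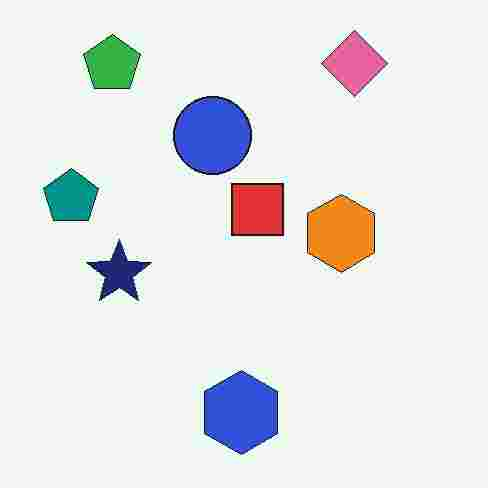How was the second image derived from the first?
Heavily JPEG-compressed with obvious blocking artifacts.

Blocky 8×8 compression artifacts appear around shape edges and the flat background shows ringing — characteristic JPEG degradation.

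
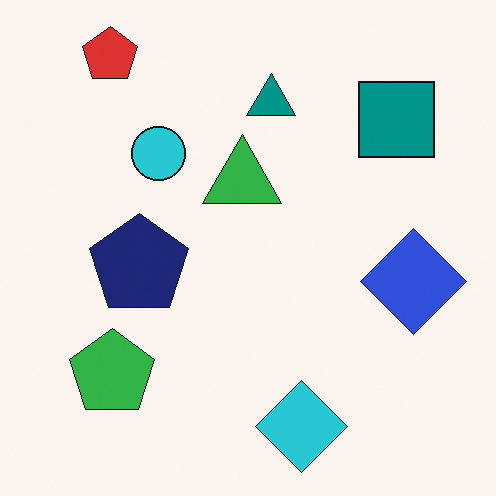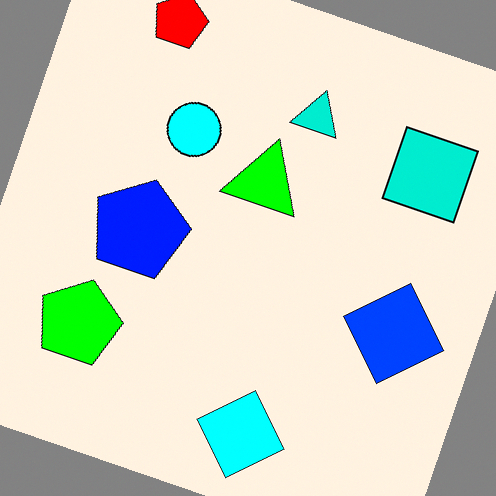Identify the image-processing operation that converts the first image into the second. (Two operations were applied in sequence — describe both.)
The transformation is: heavily oversaturated, then rotated clockwise by a moderate amount.

All colors are more vivid — a global saturation change. Every shape is tilted by the same angle and the image corners show triangular fill wedges — a whole-image rotation by a non-right angle.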